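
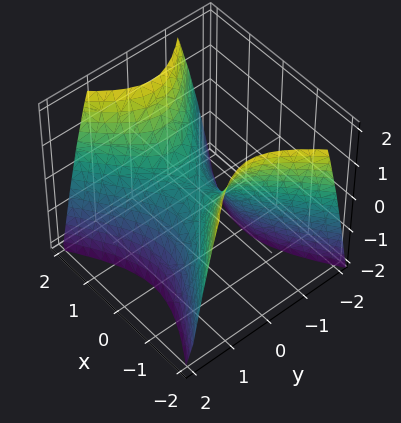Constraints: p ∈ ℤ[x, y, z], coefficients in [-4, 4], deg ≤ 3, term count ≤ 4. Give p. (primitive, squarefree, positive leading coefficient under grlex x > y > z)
(a) The degree is 2 — a hyperbolic paraboloid; a quadric.
(b) Symmetries: it's symmetric under x → −x, forcing even powers of x; it's symmetric under y → −y, forcing even powers of y.
(c) Reading off the gridlines: it crosses the z-axis at the gridline z = 0; it crosses the x-axis at the gridline x = 0; it crosses the y-axis at the gridline y = 0.
(d) Together with the visible shape, these determine p as stated.

2*x^2 - 3*y^2 - 2*z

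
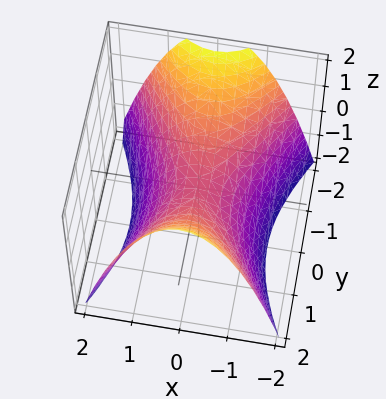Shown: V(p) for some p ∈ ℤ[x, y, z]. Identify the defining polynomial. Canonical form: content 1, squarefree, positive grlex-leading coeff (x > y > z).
2*x^2 - y^2 + 2*z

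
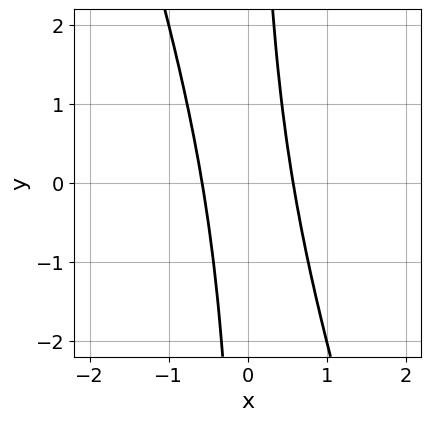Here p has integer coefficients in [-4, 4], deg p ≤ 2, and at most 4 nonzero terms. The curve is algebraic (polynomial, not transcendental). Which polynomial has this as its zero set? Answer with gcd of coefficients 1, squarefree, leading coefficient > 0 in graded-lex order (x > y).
3*x^2 + x*y - 1

1. deg p = 2.
2. Reading off the gridlines: it misses every integer gridline on the y-axis.
3. Solving for integer coefficients yields p as stated.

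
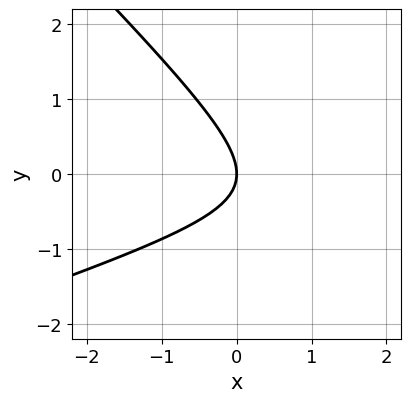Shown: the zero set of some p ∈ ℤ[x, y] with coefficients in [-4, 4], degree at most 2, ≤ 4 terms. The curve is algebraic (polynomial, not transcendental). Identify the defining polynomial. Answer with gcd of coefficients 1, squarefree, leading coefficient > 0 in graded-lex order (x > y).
The degree is 2 — a generic line meets the curve in up to 2 points.
Reading off the gridlines: it crosses the x-axis at the gridline x = 0; it meets the y-axis at y = 0 (among the integer gridlines).
Putting this together gives p.

x^2 - 2*x*y - 3*y^2 - 3*x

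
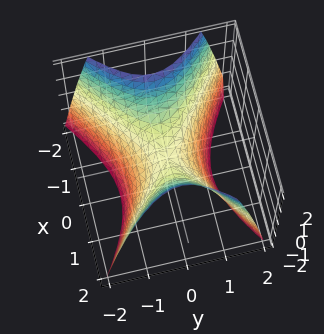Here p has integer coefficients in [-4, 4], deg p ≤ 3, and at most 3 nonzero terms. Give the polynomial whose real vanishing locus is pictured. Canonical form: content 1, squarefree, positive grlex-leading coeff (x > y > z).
2*x^2 - 3*y^2 - 2*z

(a) Degree: a hyperbolic paraboloid; a quadric, so deg p = 2.
(b) Symmetries: it's symmetric under y → −y, forcing even powers of y; the x ↦ −x reflection is a symmetry, so x appears only in even powers.
(c) Checking where it meets the axes: one z-axis crossing is at z = 0; it meets the y-axis at y = 0 (among the integer gridlines); it meets the x-axis at x = 0 (among the integer gridlines).
(d) These observations pin down the coefficients.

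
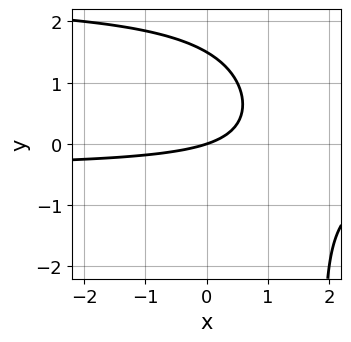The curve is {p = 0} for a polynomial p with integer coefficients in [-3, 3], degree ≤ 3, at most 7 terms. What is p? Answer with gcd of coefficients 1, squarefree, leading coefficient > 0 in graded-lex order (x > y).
x*y^2 - 2*x*y - 2*y^2 - x + 3*y

Degree: no degree-2 curve has this shape, so deg p = 3.
Checking where it meets the axes: one x-axis crossing is at x = 0; it meets the y-axis at y = 0 (among the integer gridlines).
The integer polynomial consistent with all of this is the stated p.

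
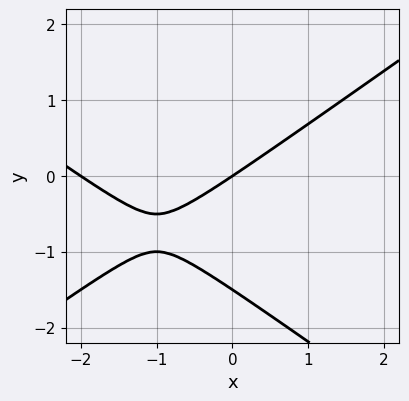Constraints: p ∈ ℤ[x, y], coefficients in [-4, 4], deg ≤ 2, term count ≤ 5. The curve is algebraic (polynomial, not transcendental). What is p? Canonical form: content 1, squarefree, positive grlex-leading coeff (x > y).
(a) deg p = 2. A generic line meets the curve in up to 2 points.
(b) From the axis intercepts and sections: it crosses the y-axis at the gridline y = 0; the x-axis gridline crossings are at x ∈ {-2, 0}.
(c) Putting this together gives p.

x^2 - 2*y^2 + 2*x - 3*y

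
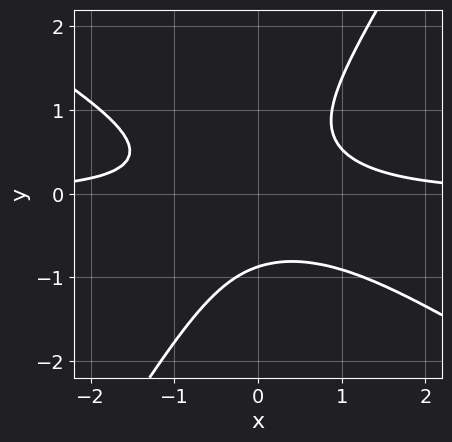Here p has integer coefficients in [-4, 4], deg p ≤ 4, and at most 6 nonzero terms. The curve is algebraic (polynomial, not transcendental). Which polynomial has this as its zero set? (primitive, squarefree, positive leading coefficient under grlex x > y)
1. deg p = 3. A generic line meets the curve in up to 3 points.
2. Observable constraints: no x-intercept at any integer in the box.
3. Together with the visible shape, these determine p as stated.

3*x^2*y + 3*x*y^2 - 3*y^3 - 2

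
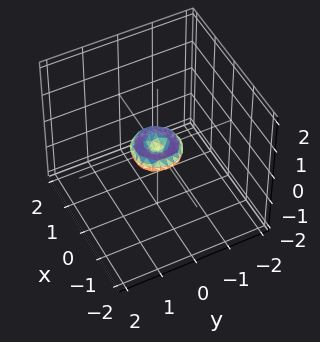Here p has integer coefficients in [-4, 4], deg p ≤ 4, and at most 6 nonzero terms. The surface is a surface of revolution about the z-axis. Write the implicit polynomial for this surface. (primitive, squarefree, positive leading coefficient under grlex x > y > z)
2*x^4 + 4*x^2*y^2 + 2*y^4 - x^2 - y^2 + 2*z^2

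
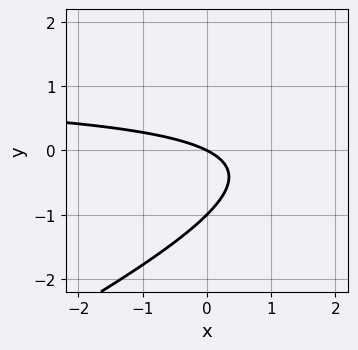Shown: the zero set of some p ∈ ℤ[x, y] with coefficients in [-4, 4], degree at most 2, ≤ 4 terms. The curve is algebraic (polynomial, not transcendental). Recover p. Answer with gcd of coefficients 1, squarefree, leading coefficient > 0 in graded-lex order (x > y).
deg p = 2. No degree-1 curve has this shape.
From the axis intercepts and sections: the y-axis gridline crossings are at y ∈ {-1, 0}; one x-axis crossing is at x = 0.
Solving for integer coefficients yields p as stated.

x*y - 2*y^2 - x - 2*y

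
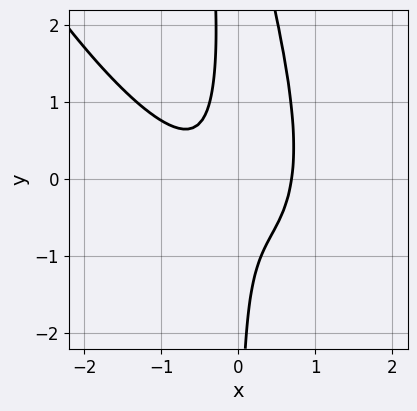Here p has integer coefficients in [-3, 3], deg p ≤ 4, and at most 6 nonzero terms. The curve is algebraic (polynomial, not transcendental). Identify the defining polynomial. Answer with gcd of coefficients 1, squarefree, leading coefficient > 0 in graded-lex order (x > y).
1. deg p = 3. A generic line meets the curve in up to 3 points.
2. From the axis intercepts and sections: the curve avoids every integer y-axis point in the box.
3. Fitting integer coefficients to these (and the overall shape) gives p.

3*x^3 + 3*x^2*y + x*y^2 - 3*x*y - 1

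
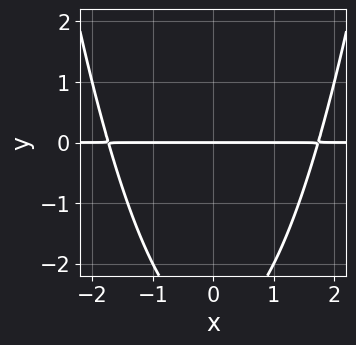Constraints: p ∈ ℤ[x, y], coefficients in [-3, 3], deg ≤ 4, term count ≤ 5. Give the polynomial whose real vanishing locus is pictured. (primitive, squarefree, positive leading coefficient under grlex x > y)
Degree: a generic line meets the curve in up to 3 points, so deg p = 3.
Symmetries: mirror symmetry x ↦ −x ⇒ only even powers of x.
Checking where it meets the axes: it meets the y-axis at y = 0 (among the integer gridlines); the visible x-axis segment lies entirely on the curve.
Assembling these constraints gives the stated polynomial.

x^2*y - y^2 - 3*y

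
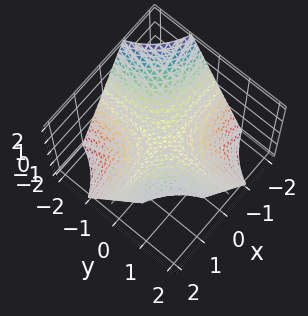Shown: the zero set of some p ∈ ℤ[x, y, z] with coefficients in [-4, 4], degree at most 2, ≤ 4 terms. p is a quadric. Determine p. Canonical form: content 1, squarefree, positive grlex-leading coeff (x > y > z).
1. The degree is 2 — a hyperbolic paraboloid; a quadric.
2. Observable constraints: every point of the y-axis in the box is on the surface; one z-axis crossing is at z = 0; the visible x-axis segment lies entirely on the surface.
3. Putting this together gives p.

x*y - z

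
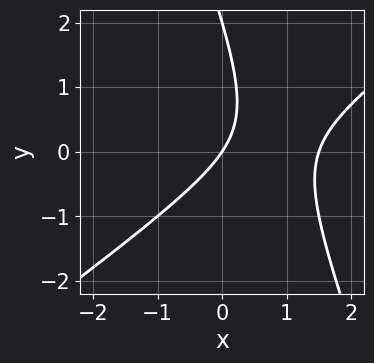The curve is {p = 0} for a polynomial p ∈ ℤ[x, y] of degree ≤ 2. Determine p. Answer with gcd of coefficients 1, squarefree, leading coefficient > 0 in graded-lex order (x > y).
2*x^2 - 2*x*y - y^2 - 3*x + 2*y

deg p = 2. The shape is more complex than any degree-1 curve.
Observable constraints: among the integer gridlines, it crosses the y-axis at y ∈ {0, 2}; it crosses the x-axis at the gridline x = 0.
The integer polynomial consistent with all of this is the stated p.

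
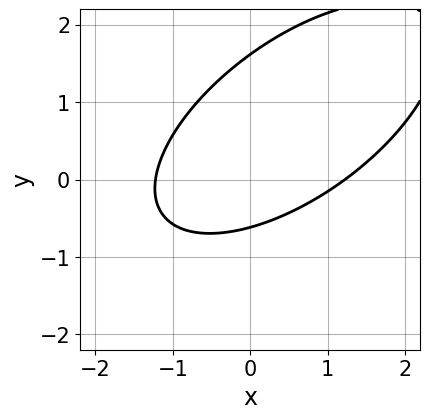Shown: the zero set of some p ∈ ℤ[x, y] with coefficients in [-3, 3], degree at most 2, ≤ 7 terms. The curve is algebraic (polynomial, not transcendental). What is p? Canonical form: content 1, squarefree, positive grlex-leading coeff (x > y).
First, deg p = 2. A generic line meets the curve in up to 2 points.
Finally, solving for integer coefficients yields p as stated.

2*x^2 - 3*x*y + 3*y^2 - 3*y - 3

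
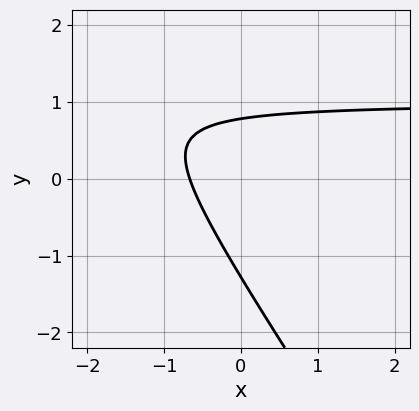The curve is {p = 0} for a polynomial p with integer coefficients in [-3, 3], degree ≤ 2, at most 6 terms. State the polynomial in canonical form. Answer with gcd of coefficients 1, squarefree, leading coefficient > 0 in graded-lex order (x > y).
1. Degree: the shape is more complex than any degree-1 curve, so deg p = 2.
2. Matching integer coefficients to the picture gives p.

3*x*y + 2*y^2 - 3*x + y - 2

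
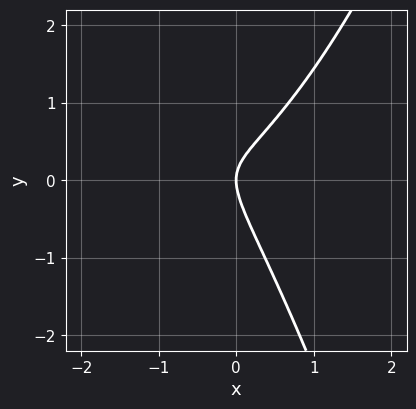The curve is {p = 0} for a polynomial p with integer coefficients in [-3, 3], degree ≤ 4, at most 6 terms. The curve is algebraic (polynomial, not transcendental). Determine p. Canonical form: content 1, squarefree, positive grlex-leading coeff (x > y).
2*x^3 + 3*x^2 - 2*x*y - 2*y^2 + 2*x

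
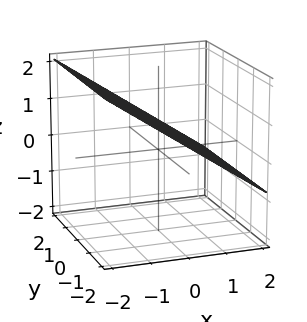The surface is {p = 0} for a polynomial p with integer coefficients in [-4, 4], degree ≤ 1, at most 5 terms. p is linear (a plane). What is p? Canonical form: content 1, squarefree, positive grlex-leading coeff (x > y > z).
1. deg p = 1. Every cross-section is a straight line — this is a plane.
2. Checking where it meets the axes: it meets the x-axis at x = 1 (among the integer gridlines); no y-intercept at any integer in the box.
3. Together with the visible shape, these determine p as stated.

2*x + 3*z - 2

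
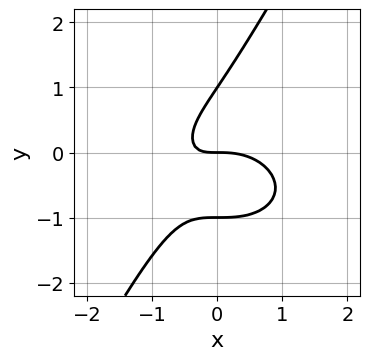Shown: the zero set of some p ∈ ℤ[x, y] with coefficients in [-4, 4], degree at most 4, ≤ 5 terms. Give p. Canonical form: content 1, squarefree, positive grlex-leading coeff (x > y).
First, degree: no degree-2 curve has this shape, so deg p = 3.
Next, from the axis intercepts and sections: it crosses the x-axis at the gridline x = 0; the y-axis gridline crossings are at y ∈ {-1, 0, 1}.
Finally, together with the visible shape, these determine p as stated.

2*x^3 + 3*x*y^2 - 2*y^3 + 3*x*y + 2*y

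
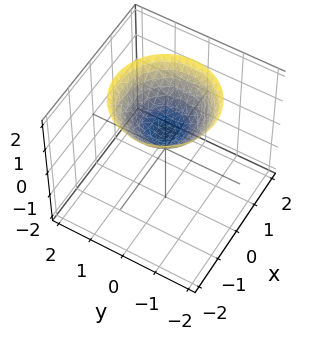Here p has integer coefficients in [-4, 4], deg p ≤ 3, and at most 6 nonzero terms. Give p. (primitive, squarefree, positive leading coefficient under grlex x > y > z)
2*x^2 + 2*y^2 - 3*z + 2

(a) deg p = 2. The shape is more complex than any degree-1 surface.
(b) Symmetries: rotational symmetry about the z-axis ⇒ p depends on x, y only through x² + y².
(c) From the axis intercepts and sections: no y-intercept at any integer in the box; a circular section at z = 2 has radius between 1 and 2; it misses every integer gridline on the x-axis.
(d) Solving for integer coefficients yields p as stated.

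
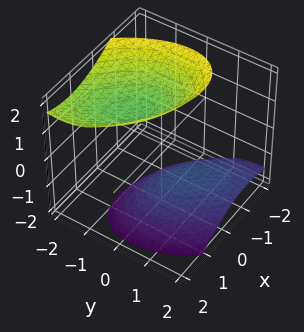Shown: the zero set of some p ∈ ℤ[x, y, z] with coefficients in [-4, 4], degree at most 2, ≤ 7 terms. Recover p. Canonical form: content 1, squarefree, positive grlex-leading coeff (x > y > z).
2*x^2 + 2*x*y + 2*y^2 + 2*y*z - 2*z^2 + 3

The picture has 2 separate pieces. Treating them together as one polynomial.
deg p = 2. The shape is more complex than any degree-1 surface.
Observable constraints: no x-intercept at any integer in the box; no y-intercept at any integer in the box.
Matching integer coefficients to the picture gives p.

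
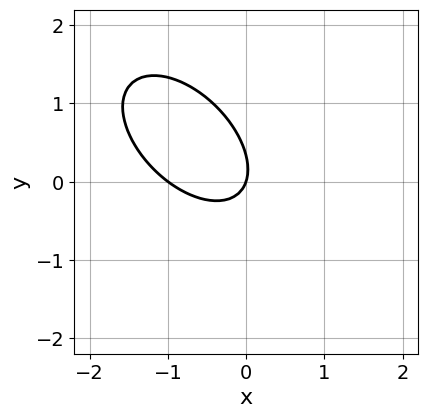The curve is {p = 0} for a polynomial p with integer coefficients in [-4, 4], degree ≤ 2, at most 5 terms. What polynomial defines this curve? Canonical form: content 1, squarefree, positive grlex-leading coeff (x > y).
First, degree: a generic line meets the curve in up to 2 points, so deg p = 2.
Then, from the visible intercepts: among the integer gridlines, it crosses the x-axis at x ∈ {-1, 0}; one y-axis crossing is at y = 0.
Finally, together with the visible shape, these determine p as stated.

3*x^2 + 3*x*y + 3*y^2 + 3*x - y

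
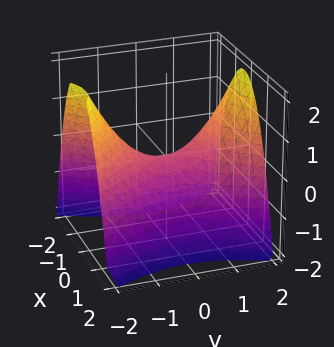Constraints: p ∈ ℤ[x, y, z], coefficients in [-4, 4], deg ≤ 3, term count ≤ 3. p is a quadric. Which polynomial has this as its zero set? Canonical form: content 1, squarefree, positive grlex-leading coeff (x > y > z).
First, deg p = 2. A hyperbolic paraboloid; a quadric.
Next, symmetries: it's symmetric under y → −y, forcing even powers of y; the x ↦ −x reflection is a symmetry, so x appears only in even powers.
Next, observable constraints: one x-axis crossing is at x = 0; one z-axis crossing is at z = 0; one y-axis crossing is at y = 0.
Finally, assembling these constraints gives the stated polynomial.

2*x^2 - y^2 + 2*z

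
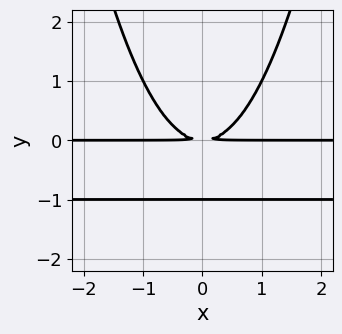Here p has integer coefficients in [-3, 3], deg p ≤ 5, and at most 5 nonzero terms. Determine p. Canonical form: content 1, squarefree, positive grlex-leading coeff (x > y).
1. deg p = 4. A generic line meets the curve in up to 4 points.
2. Symmetries: mirror symmetry x ↦ −x ⇒ only even powers of x.
3. Against the integer gridlines: every point of the x-axis in the box is on the curve; it crosses the y-axis at the gridline y = -1.
4. These observations pin down the coefficients.

x^2*y^2 + x^2*y - y^3 - y^2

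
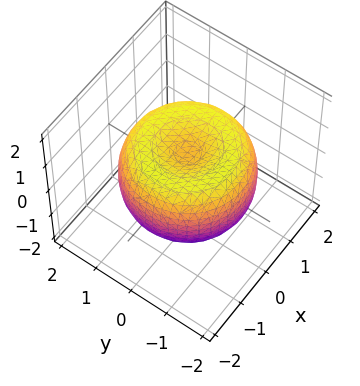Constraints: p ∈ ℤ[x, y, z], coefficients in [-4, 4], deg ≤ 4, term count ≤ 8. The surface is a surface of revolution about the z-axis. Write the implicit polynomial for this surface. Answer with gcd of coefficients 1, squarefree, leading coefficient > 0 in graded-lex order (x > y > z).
x^4 + 2*x^2*y^2 + y^4 - 2*x^2 - 2*y^2 + 2*z^2 - 1

The degree is 4 — a generic line meets the surface in up to 4 points.
Symmetries: rotational symmetry about the z-axis ⇒ p depends on x, y only through x² + y².
Reading off the gridlines: a circular section at z = -1 has radius exactly 1.
Together with the visible shape, these determine p as stated.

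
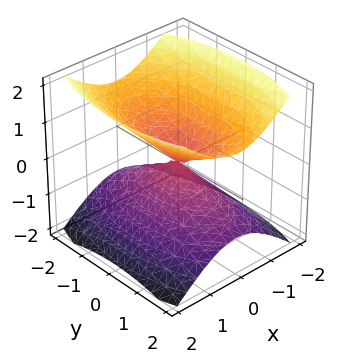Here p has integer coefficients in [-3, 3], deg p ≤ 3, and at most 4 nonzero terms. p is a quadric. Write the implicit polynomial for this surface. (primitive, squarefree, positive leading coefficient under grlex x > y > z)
(a) There are 2 components. They look like related sheets of one shape, so recover p as a whole.
(b) deg p = 2. Two nappes meeting at a single point; a quadric.
(c) Symmetries: mirror symmetry z ↦ −z ⇒ only even powers of z; the y ↦ −y reflection is a symmetry, so y appears only in even powers; the x ↦ −x reflection is a symmetry, so x appears only in even powers.
(d) Observable constraints: it crosses the y-axis at the gridline y = 0; one x-axis crossing is at x = 0; it crosses the z-axis at the gridline z = 0.
(e) The integer polynomial consistent with all of this is the stated p.

3*x^2 + y^2 - 3*z^2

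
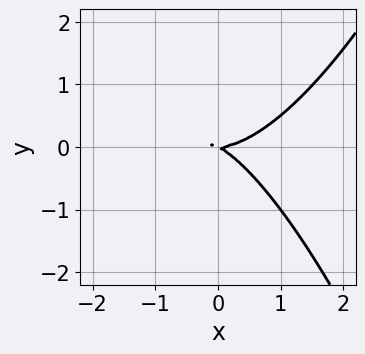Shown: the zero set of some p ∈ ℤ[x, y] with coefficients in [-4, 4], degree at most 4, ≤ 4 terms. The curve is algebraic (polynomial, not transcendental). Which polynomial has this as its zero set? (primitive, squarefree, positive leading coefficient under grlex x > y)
1. The degree is 3 — no degree-2 curve has this shape.
2. Against the integer gridlines: one y-axis crossing is at y = 0; it crosses the x-axis at the gridline x = 0.
3. Fitting integer coefficients to these (and the overall shape) gives p.

x^3 - x*y - 2*y^2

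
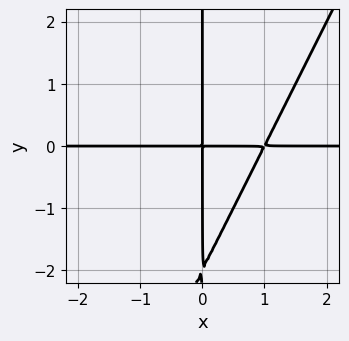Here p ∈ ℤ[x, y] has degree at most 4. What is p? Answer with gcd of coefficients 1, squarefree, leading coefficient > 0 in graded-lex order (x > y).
First, deg p = 3.
Then, reading off the gridlines: every point of the y-axis in the box is on the curve; every point of the x-axis in the box is on the curve.
Finally, matching integer coefficients to the picture gives p.

2*x^2*y - x*y^2 - 2*x*y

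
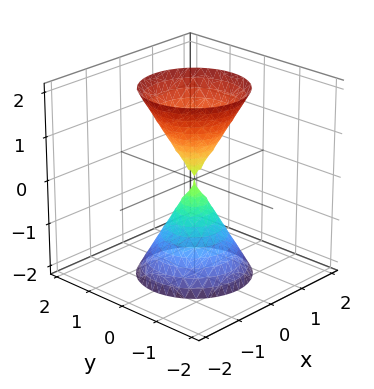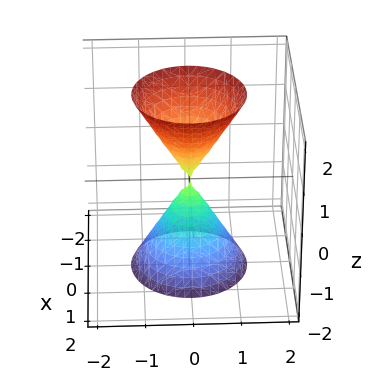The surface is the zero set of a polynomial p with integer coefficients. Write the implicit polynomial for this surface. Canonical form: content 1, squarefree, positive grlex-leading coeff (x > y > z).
3*x^2 + 3*y^2 - z^2

I count 2 distinct pieces.
The degree is 2 — a double cone through the origin; a quadric.
By symmetry, the z-axis is an axis of rotation, so x and y enter only as x² + y²; the z ↦ −z reflection is a symmetry, so z appears only in even powers.
From the visible intercepts: one y-axis crossing is at y = 0; it crosses the z-axis at the gridline z = 0.
Fitting integer coefficients to these (and the overall shape) gives p.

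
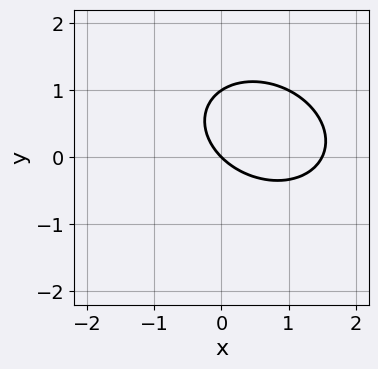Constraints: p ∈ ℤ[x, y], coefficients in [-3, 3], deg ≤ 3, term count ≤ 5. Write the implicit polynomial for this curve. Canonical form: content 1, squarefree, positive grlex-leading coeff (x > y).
2*x^2 + x*y + 3*y^2 - 3*x - 3*y

1. The degree is 2 — no degree-1 curve has this shape.
2. Against the integer gridlines: one x-axis crossing is at x = 0; among the integer gridlines, it crosses the y-axis at y ∈ {0, 1}.
3. The integer polynomial consistent with all of this is the stated p.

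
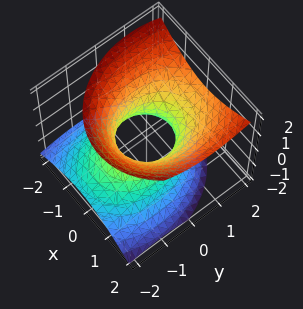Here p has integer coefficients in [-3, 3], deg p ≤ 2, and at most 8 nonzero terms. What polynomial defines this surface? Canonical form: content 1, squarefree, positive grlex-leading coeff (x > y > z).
First, deg p = 2.
Next, against the integer gridlines: it misses every integer gridline on the z-axis; among the integer gridlines, it crosses the y-axis at y ∈ {-1, 1}.
Finally, putting this together gives p.

3*x^2 - x*z + 2*y^2 - 2*y*z - 3*z^2 - 2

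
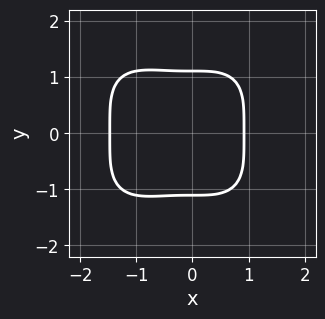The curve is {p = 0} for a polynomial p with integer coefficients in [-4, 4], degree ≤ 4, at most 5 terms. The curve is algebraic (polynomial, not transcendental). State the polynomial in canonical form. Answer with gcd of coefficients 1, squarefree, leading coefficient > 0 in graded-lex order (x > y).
2*x^4 + 2*y^4 + 2*x^3 - 3

First, the degree is 4 — the shape is more complex than any degree-3 curve.
Then, symmetries: the y ↦ −y reflection is a symmetry, so y appears only in even powers.
Finally, together with the visible shape, these determine p as stated.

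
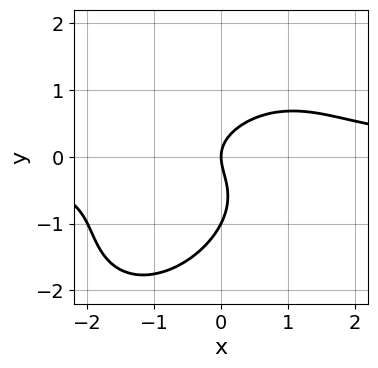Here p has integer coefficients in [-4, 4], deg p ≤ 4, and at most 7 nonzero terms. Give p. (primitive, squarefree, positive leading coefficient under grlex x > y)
x^2*y - x*y^2 + y^3 + y^2 - x

First, degree: a generic line meets the curve in up to 3 points, so deg p = 3.
Then, from the visible intercepts: the y-axis gridline crossings are at y ∈ {-1, 0}; it meets the x-axis at x = 0 (among the integer gridlines).
Finally, matching integer coefficients to the picture gives p.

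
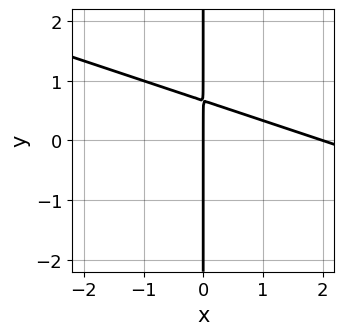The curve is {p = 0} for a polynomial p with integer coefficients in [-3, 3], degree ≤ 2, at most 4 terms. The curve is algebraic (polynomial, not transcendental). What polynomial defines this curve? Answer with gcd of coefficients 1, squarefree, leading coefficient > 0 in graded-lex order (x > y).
x^2 + 3*x*y - 2*x

1. The degree is 2 — a generic line meets the curve in up to 2 points.
2. From the axis intercepts and sections: among the integer gridlines, it crosses the x-axis at x ∈ {0, 2}; the visible y-axis segment lies entirely on the curve.
3. Together with the visible shape, these determine p as stated.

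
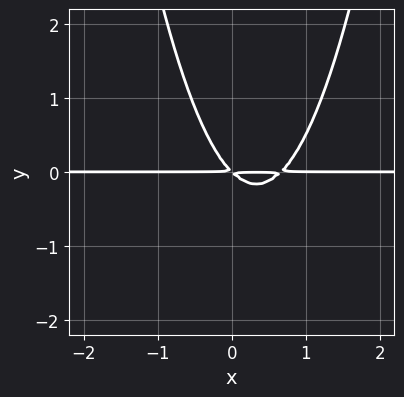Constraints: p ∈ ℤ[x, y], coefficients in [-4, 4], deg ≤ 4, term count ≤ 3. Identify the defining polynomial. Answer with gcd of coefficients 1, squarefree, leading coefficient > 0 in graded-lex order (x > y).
3*x^2*y - 2*x*y - 2*y^2

1. Degree: the shape is more complex than any degree-2 curve, so deg p = 3.
2. From the visible intercepts: every point of the x-axis in the box is on the curve.
3. These observations pin down the coefficients.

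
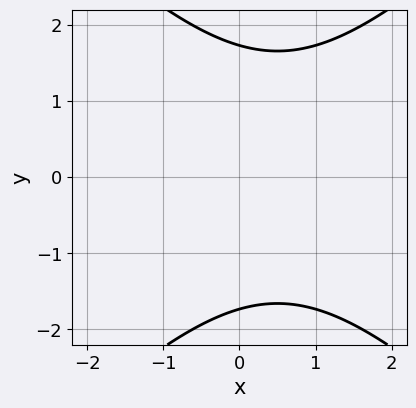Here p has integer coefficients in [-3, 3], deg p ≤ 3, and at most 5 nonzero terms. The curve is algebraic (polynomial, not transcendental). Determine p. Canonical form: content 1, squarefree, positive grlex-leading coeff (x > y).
x^2 - y^2 - x + 3

(a) deg p = 2.
(b) Symmetries: it's symmetric under y → −y, forcing even powers of y.
(c) From the visible intercepts: it misses every integer gridline on the x-axis.
(d) Fitting integer coefficients to these (and the overall shape) gives p.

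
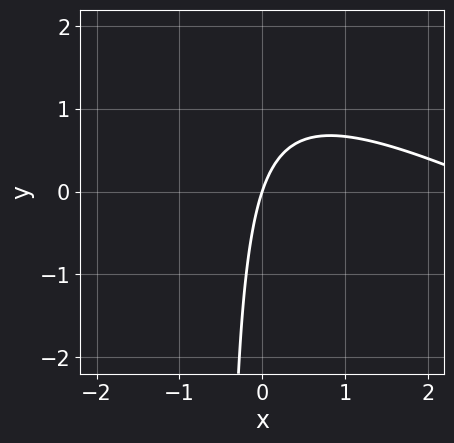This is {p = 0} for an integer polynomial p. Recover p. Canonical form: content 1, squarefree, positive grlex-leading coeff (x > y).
deg p = 2. A generic line meets the curve in up to 2 points.
Against the integer gridlines: one x-axis crossing is at x = 0; it meets the y-axis at y = 0 (among the integer gridlines).
Assembling these constraints gives the stated polynomial.

x^2 + 2*x*y - 3*x + y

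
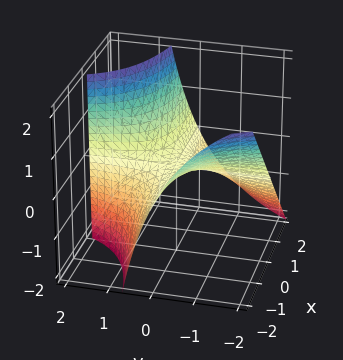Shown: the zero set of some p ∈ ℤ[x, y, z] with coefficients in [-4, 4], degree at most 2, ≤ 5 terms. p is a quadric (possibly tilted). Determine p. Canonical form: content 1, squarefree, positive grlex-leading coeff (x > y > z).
2*x*y + y*z - 2*z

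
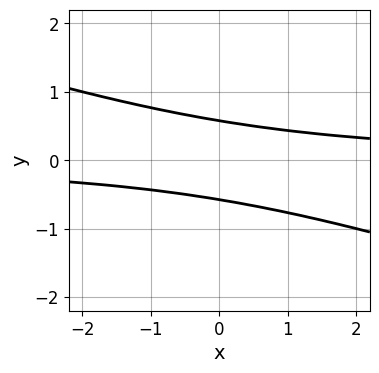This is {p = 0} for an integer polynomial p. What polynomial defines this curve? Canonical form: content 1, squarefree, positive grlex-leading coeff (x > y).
First, the degree is 2 — no degree-1 curve has this shape.
Next, from the visible intercepts: it misses every integer gridline on the x-axis.
Finally, these observations pin down the coefficients.

x*y + 3*y^2 - 1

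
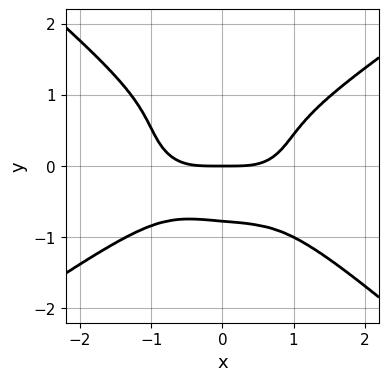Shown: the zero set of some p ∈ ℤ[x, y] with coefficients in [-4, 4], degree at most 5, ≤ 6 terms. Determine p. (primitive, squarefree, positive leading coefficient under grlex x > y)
1. The degree is 4 — a generic line meets the curve in up to 4 points.
2. From the axis intercepts and sections: one x-axis crossing is at x = 0; one y-axis crossing is at y = 0.
3. Putting this together gives p.

x^4 - x*y^3 - 3*y^4 + y^3 - 2*y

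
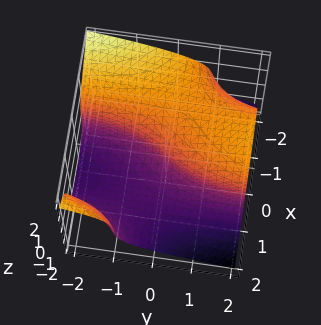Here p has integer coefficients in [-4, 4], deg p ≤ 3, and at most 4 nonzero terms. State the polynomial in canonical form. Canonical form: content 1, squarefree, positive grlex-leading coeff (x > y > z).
2*x^2*y + 3*z^3 + 3*x - 2*y

The degree is 3 — a generic line meets the surface in up to 3 points.
From the visible intercepts: one y-axis crossing is at y = 0; it meets the z-axis at z = 0 (among the integer gridlines); it crosses the x-axis at the gridline x = 0.
Matching integer coefficients to the picture gives p.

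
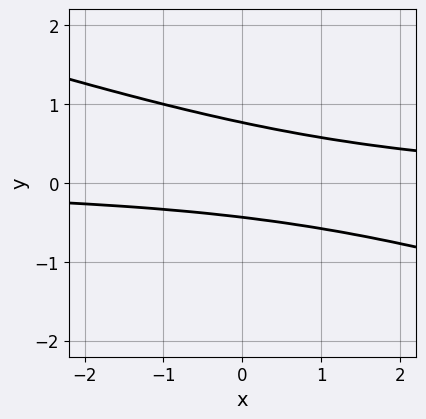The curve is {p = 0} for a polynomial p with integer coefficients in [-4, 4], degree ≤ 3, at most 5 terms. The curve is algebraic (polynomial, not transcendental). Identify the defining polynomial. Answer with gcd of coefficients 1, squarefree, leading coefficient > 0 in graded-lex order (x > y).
x*y + 3*y^2 - y - 1

First, the degree is 2 — the shape is more complex than any degree-1 curve.
Then, against the integer gridlines: the curve avoids every integer x-axis point in the box.
Finally, the integer polynomial consistent with all of this is the stated p.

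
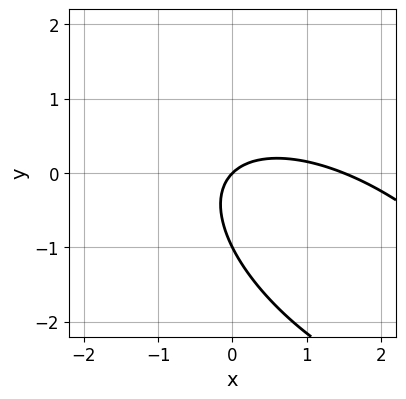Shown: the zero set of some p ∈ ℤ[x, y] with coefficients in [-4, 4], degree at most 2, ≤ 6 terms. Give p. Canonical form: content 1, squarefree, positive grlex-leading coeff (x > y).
1. Degree: a generic line meets the curve in up to 2 points, so deg p = 2.
2. Observable constraints: one x-axis crossing is at x = 0; among the integer gridlines, it crosses the y-axis at y ∈ {-1, 0}.
3. Solving for integer coefficients yields p as stated.

2*x^2 + 3*x*y + 3*y^2 - 3*x + 3*y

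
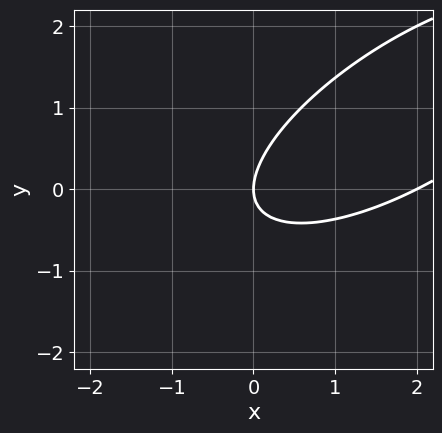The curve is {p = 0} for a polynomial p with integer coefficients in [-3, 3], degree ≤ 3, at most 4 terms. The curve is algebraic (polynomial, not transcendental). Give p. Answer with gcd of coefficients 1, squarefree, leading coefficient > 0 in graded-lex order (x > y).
1. The degree is 2 — no degree-1 curve has this shape.
2. Reading off the gridlines: it crosses the y-axis at the gridline y = 0; the x-axis gridline crossings are at x ∈ {0, 2}.
3. The integer polynomial consistent with all of this is the stated p.

x^2 - 2*x*y + 2*y^2 - 2*x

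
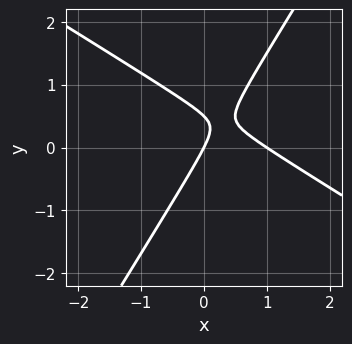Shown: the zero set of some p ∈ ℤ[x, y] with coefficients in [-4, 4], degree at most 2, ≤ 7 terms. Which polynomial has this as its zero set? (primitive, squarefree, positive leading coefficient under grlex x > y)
2*x^2 + 2*x*y - 2*y^2 - 2*x + y

(a) The degree is 2 — no degree-1 curve has this shape.
(b) From the visible intercepts: one y-axis crossing is at y = 0; among the integer gridlines, it crosses the x-axis at x ∈ {0, 1}.
(c) Solving for integer coefficients yields p as stated.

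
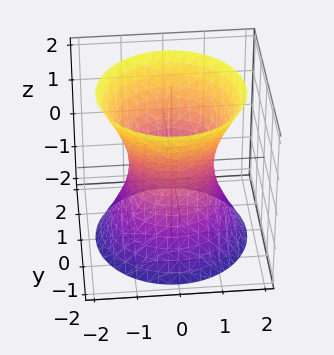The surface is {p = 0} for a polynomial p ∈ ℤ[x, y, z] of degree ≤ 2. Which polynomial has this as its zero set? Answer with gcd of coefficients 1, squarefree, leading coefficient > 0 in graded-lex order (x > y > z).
2*x^2 + 2*y^2 - z^2 - 2

The degree is 2 — one connected sheet with a waist; a quadric.
Symmetry: the z-axis is an axis of rotation, so x and y enter only as x² + y²; the z ↦ −z reflection is a symmetry, so z appears only in even powers.
Checking where it meets the axes: a circular section at z = 0 has radius exactly 1; the surface avoids every integer z-axis point in the box; the y-axis gridline crossings are at y ∈ {-1, 1}.
Fitting integer coefficients to these (and the overall shape) gives p. Check: (1, 0, 0) on the x-axis lies on the surface, and p(1, 0, 0) = 0. ✓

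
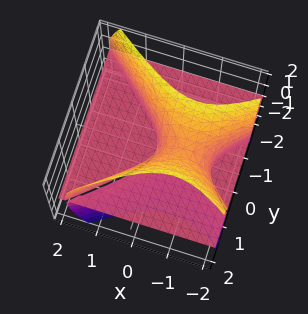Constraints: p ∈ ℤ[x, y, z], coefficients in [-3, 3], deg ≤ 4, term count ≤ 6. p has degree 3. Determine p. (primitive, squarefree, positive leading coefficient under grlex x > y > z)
2*x^2*z - 3*y^2*z + z^3 + 3*x*z

First, there are 2 components. They look like related sheets of one shape, so recover p as a whole.
Next, deg p = 3. A generic line meets the surface in up to 3 points.
Then, from the axis intercepts and sections: every point of the x-axis in the box is on the surface; one z-axis crossing is at z = 0; every point of the y-axis in the box is on the surface.
Finally, matching integer coefficients to the picture gives p.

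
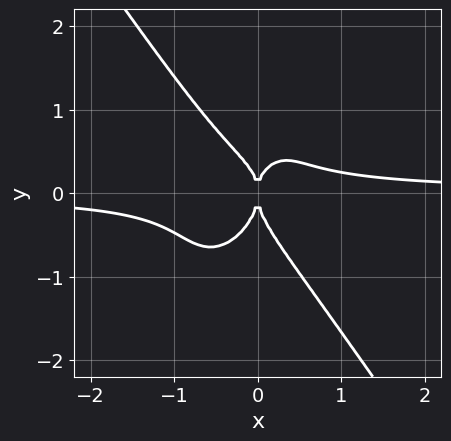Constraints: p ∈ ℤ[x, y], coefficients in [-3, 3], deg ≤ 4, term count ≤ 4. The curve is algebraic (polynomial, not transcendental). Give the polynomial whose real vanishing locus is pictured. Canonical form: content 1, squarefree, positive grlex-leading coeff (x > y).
First, deg p = 4. The shape is more complex than any degree-3 curve.
Then, observable constraints: it crosses the y-axis at the gridline y = 0; it crosses the x-axis at the gridline x = 0.
Finally, assembling these constraints gives the stated polynomial.

3*x^3*y + y^4 + x^2*y - x^2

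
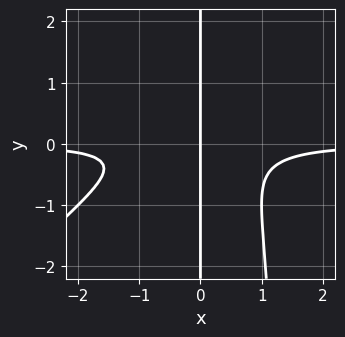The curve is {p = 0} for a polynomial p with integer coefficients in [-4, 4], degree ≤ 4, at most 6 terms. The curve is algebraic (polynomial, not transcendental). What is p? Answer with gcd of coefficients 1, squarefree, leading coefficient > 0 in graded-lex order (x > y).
2*x^3*y - 2*x^2*y^2 + 3*x*y^2 + x

1. The degree is 4 — no degree-3 curve has this shape.
2. Checking where it meets the axes: every point of the y-axis in the box is on the curve; it crosses the x-axis at the gridline x = 0.
3. Matching integer coefficients to the picture gives p.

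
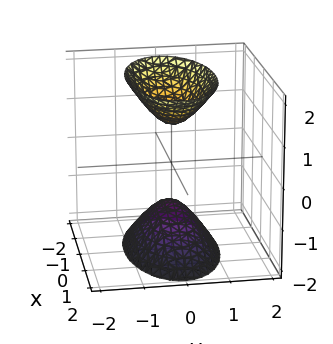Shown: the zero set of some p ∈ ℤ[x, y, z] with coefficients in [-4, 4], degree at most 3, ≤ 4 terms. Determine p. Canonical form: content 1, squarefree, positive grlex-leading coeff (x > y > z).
x^2 + 3*y^2 - z^2 + 1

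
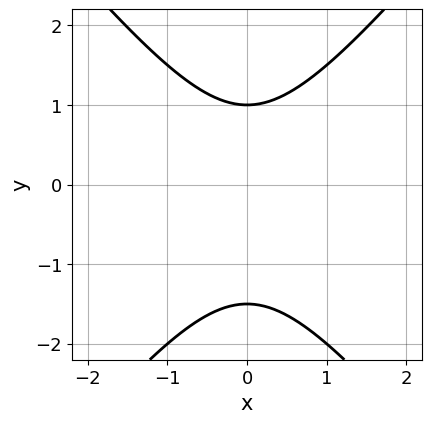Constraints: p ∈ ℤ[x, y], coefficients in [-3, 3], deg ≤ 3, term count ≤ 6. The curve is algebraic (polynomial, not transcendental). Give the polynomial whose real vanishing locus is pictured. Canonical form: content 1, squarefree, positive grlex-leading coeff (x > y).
First, degree: a generic line meets the curve in up to 2 points, so deg p = 2.
Then, symmetries: it's symmetric under x → −x, forcing even powers of x.
Then, from the axis intercepts and sections: it misses every integer gridline on the x-axis; it meets the y-axis at y = 1 (among the integer gridlines).
Finally, assembling these constraints gives the stated polynomial.

3*x^2 - 2*y^2 - y + 3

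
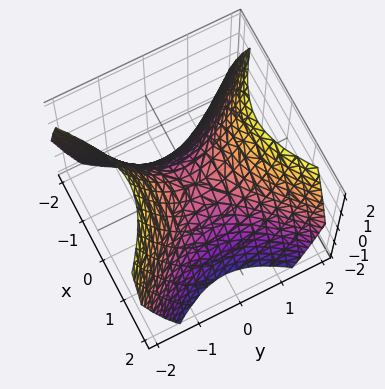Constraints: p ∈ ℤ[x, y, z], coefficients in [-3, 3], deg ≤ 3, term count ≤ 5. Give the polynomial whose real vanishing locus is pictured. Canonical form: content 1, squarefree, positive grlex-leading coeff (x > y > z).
x^2 - y^2 + z

1. deg p = 2. A saddle surface; a quadric.
2. Symmetries: the y ↦ −y reflection is a symmetry, so y appears only in even powers; the x ↦ −x reflection is a symmetry, so x appears only in even powers.
3. Observable constraints: one x-axis crossing is at x = 0; it meets the y-axis at y = 0 (among the integer gridlines); it meets the z-axis at z = 0 (among the integer gridlines).
4. Putting this together gives p.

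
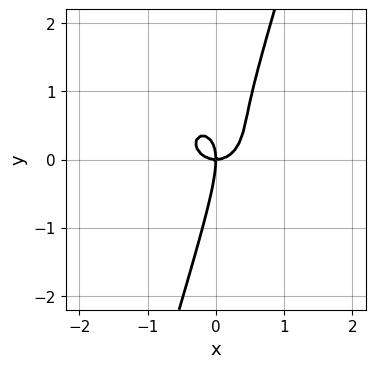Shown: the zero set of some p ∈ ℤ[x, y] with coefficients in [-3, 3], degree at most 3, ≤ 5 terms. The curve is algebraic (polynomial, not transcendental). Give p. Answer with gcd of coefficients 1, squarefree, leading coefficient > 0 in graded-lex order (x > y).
3*x^3 + 3*x*y^2 - y^3 - 2*x*y

(a) Degree: a generic line meets the curve in up to 3 points, so deg p = 3.
(b) From the axis intercepts and sections: one y-axis crossing is at y = 0; it meets the x-axis at x = 0 (among the integer gridlines).
(c) These observations pin down the coefficients.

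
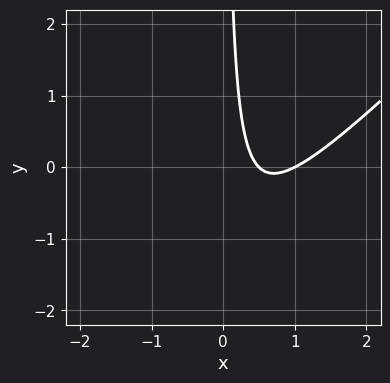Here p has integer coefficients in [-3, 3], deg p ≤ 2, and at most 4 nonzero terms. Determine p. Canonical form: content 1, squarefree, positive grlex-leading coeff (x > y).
(a) deg p = 2.
(b) Observable constraints: it meets the x-axis at x = 1 (among the integer gridlines); no y-intercept at any integer in the box.
(c) The integer polynomial consistent with all of this is the stated p.

2*x^2 - 2*x*y - 3*x + 1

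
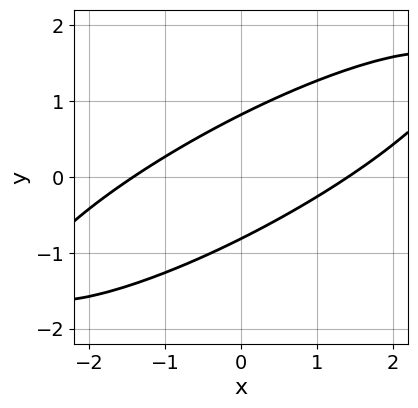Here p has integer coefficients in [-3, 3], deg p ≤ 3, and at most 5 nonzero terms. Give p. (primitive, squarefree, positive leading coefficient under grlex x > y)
x^2 - 3*x*y + 3*y^2 - 2

First, deg p = 2.
Finally, matching integer coefficients to the picture gives p.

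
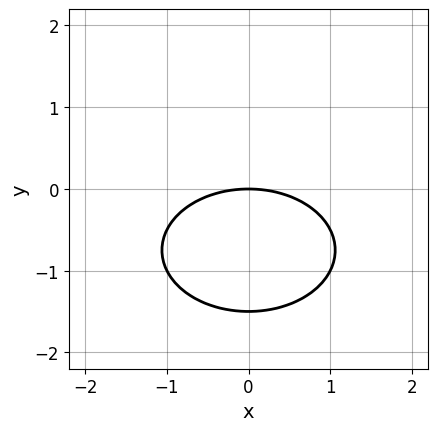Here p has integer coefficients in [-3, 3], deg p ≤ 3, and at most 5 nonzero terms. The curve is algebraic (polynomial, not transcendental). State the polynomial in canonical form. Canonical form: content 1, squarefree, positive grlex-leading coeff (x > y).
1. Degree: a generic line meets the curve in up to 2 points, so deg p = 2.
2. Symmetries: mirror symmetry x ↦ −x ⇒ only even powers of x.
3. Observable constraints: it meets the x-axis at x = 0 (among the integer gridlines); one y-axis crossing is at y = 0.
4. Matching integer coefficients to the picture gives p.

x^2 + 2*y^2 + 3*y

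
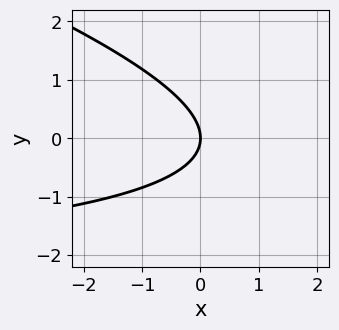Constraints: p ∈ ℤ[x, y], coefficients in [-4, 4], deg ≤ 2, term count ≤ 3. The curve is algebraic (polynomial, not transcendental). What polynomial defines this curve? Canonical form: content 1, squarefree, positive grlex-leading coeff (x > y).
The degree is 2 — a generic line meets the curve in up to 2 points.
Checking where it meets the axes: it crosses the y-axis at the gridline y = 0; it crosses the x-axis at the gridline x = 0.
Assembling these constraints gives the stated polynomial.

x*y + 3*y^2 + 3*x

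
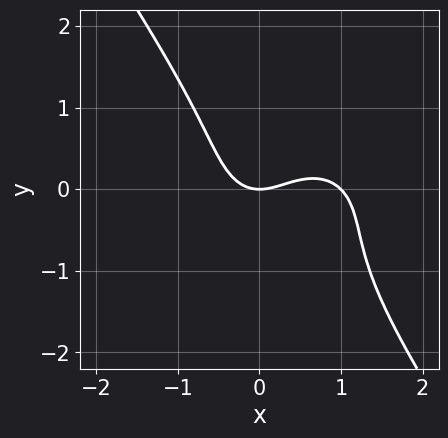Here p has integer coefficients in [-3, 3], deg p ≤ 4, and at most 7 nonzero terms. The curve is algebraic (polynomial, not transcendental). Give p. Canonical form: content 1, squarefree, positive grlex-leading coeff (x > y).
First, the degree is 3 — no degree-2 curve has this shape.
Then, reading off the gridlines: among the integer gridlines, it crosses the x-axis at x ∈ {0, 1}; it meets the y-axis at y = 0 (among the integer gridlines).
Finally, solving for integer coefficients yields p as stated.

x^3 + x*y^2 + y^3 - x^2 + y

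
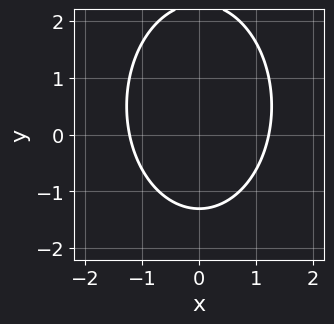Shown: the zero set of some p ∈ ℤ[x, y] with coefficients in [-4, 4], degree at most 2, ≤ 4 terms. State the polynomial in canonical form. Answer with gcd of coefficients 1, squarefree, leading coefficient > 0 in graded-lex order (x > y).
2*x^2 + y^2 - y - 3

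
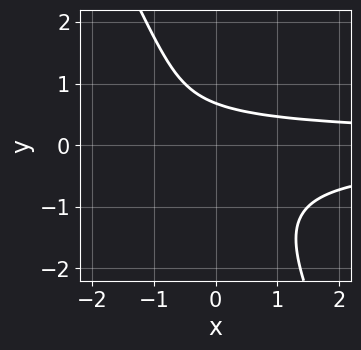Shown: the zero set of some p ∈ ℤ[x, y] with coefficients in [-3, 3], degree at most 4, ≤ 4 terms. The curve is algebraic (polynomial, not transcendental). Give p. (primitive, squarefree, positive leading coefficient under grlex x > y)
2*x*y^2 + y^3 + y - 1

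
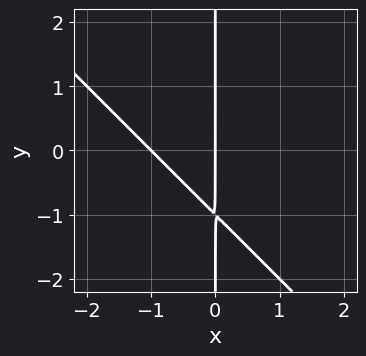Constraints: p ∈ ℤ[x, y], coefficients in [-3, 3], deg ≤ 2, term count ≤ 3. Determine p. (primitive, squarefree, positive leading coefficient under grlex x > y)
x^2 + x*y + x

First, the degree is 2 — no degree-1 curve has this shape.
Next, from the axis intercepts and sections: the visible y-axis segment lies entirely on the curve; the x-axis gridline crossings are at x ∈ {-1, 0}.
Finally, matching integer coefficients to the picture gives p.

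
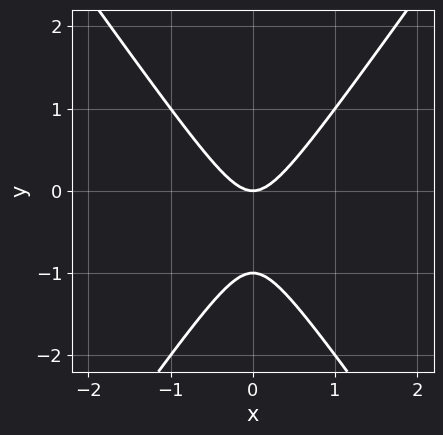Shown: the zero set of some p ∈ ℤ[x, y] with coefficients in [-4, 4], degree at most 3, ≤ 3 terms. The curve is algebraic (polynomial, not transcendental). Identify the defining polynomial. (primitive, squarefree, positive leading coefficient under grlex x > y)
2*x^2 - y^2 - y

deg p = 2.
Symmetries: it's symmetric under x → −x, forcing even powers of x.
Observable constraints: among the integer gridlines, it crosses the y-axis at y ∈ {-1, 0}; it meets the x-axis at x = 0 (among the integer gridlines).
These observations pin down the coefficients.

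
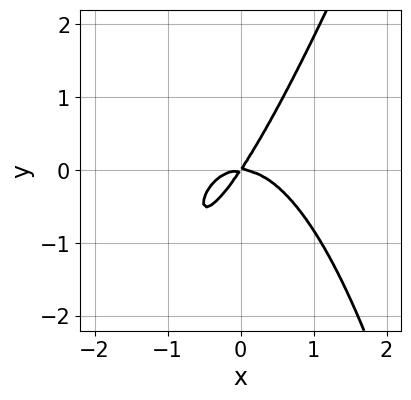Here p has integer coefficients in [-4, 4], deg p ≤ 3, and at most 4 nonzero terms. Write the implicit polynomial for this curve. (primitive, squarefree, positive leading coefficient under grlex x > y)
3*x^3 - x^2*y + 3*x*y - 2*y^2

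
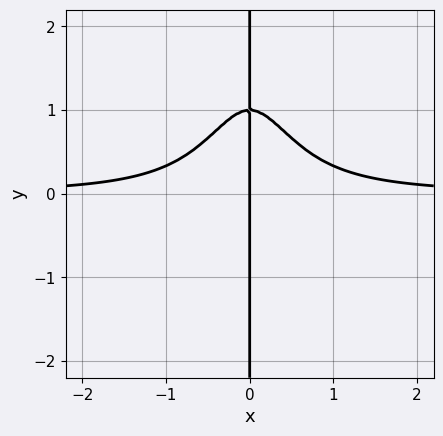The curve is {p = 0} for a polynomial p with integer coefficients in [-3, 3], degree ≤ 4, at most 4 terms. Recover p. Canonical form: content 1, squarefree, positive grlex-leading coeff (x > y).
2*x^3*y + x*y - x

1. Degree: a generic line meets the curve in up to 4 points, so deg p = 4.
2. Checking where it meets the axes: the visible y-axis segment lies entirely on the curve; one x-axis crossing is at x = 0.
3. Assembling these constraints gives the stated polynomial.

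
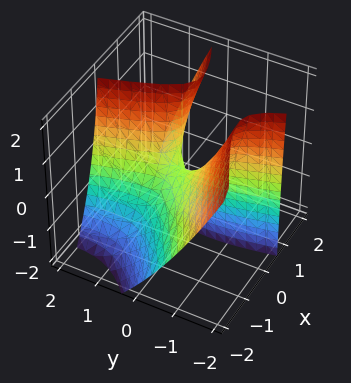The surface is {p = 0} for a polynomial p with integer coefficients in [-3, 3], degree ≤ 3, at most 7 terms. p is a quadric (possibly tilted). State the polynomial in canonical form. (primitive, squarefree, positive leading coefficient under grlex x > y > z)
2*x^2 - 3*x*y - 2*x*z - y^2 + z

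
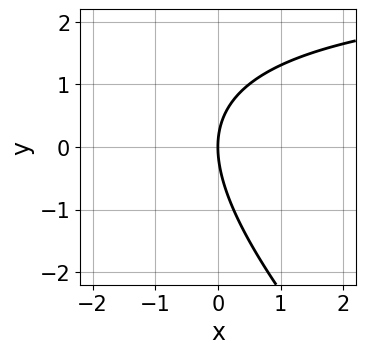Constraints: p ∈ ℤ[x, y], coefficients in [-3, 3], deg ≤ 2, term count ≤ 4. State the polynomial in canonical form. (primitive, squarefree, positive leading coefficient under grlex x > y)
First, the degree is 2 — the shape is more complex than any degree-1 curve.
Then, observable constraints: it crosses the x-axis at the gridline x = 0; one y-axis crossing is at y = 0.
Finally, together with the visible shape, these determine p as stated.

x*y + y^2 - 3*x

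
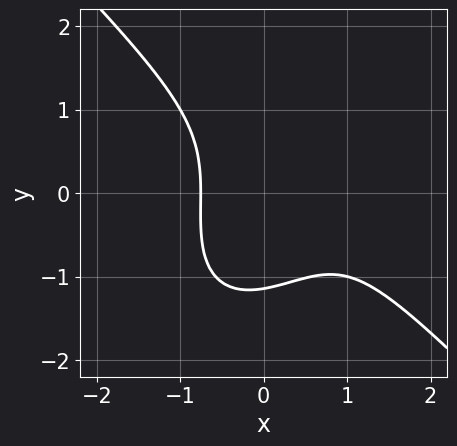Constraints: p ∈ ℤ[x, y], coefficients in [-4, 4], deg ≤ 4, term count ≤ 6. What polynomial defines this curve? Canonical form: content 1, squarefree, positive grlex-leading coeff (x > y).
3*x^3 - x*y^2 + 2*y^3 - 3*x^2 + 3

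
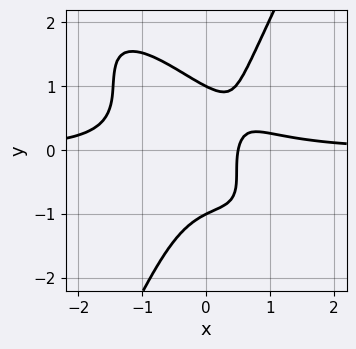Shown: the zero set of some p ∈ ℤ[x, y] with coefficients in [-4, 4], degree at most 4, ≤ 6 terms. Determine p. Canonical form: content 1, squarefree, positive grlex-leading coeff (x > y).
First, degree: no degree-3 curve has this shape, so deg p = 4.
Next, against the integer gridlines: among the integer gridlines, it crosses the y-axis at y ∈ {-1, 1}.
Finally, these observations pin down the coefficients.

3*x^3*y + 3*x^2*y^2 - y^4 - 2*x + 1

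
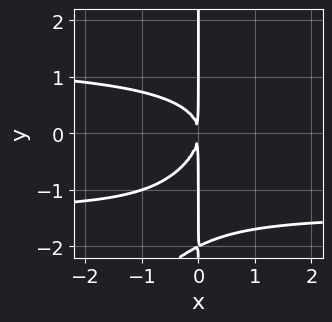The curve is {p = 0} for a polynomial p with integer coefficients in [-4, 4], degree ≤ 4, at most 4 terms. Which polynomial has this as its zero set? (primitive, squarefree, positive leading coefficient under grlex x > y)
deg p = 4. No degree-3 curve has this shape.
From the visible intercepts: the visible y-axis segment lies entirely on the curve.
Putting this together gives p.

x^2*y^2 - x*y^3 - 2*x*y^2 - 2*x^2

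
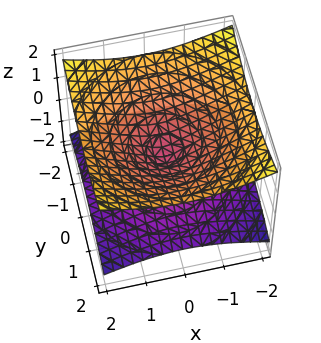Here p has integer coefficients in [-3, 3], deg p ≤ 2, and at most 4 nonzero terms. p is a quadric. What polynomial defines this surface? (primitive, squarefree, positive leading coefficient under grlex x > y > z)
1. Degree: two nappes meeting at a single point; a quadric, so deg p = 2.
2. Symmetries: it's symmetric under z → −z, forcing even powers of z; the z-axis is an axis of rotation, so x and y enter only as x² + y².
3. From the axis intercepts and sections: it meets the x-axis at x = 0 (among the integer gridlines); a circular section at z = 1 has radius between 1 and 2; it meets the y-axis at y = 0 (among the integer gridlines).
4. Putting this together gives p.

x^2 + y^2 - 3*z^2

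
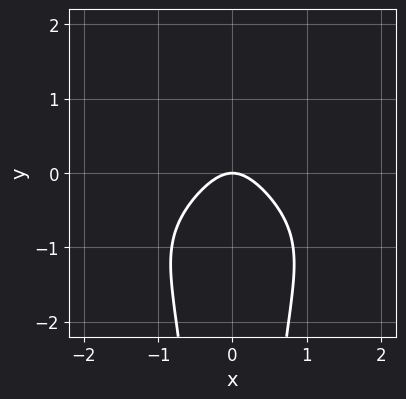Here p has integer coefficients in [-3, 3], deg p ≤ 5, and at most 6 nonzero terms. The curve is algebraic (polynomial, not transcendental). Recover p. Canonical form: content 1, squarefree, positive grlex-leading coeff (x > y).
(a) deg p = 4.
(b) Symmetries: mirror symmetry x ↦ −x ⇒ only even powers of x.
(c) From the visible intercepts: one x-axis crossing is at x = 0; it meets the y-axis at y = 0 (among the integer gridlines).
(d) Putting this together gives p.

2*x^2*y^2 + 2*x^2*y + 3*x^2 + 2*y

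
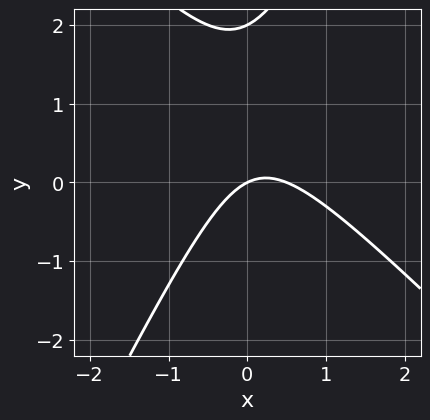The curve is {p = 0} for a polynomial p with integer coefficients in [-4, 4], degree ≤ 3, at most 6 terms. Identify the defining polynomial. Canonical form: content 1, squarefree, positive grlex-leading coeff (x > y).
1. deg p = 2.
2. From the visible intercepts: the y-axis gridline crossings are at y ∈ {0, 2}; it crosses the x-axis at the gridline x = 0.
3. These observations pin down the coefficients.

2*x^2 + x*y - y^2 - x + 2*y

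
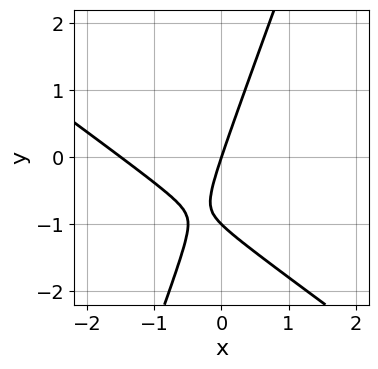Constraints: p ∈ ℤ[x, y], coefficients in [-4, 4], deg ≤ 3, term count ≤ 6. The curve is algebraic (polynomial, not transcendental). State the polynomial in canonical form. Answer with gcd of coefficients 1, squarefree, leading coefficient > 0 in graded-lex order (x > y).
1. deg p = 2. The shape is more complex than any degree-1 curve.
2. Checking where it meets the axes: the y-axis gridline crossings are at y ∈ {-1, 0}; one x-axis crossing is at x = 0.
3. Fitting integer coefficients to these (and the overall shape) gives p.

2*x^2 + 2*x*y - y^2 + 3*x - y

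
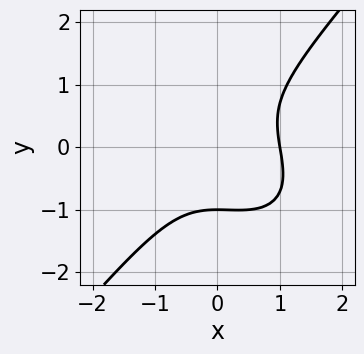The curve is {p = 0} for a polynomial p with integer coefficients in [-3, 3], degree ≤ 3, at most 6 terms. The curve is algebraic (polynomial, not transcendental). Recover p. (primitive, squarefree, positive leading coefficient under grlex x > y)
1. deg p = 3.
2. Against the integer gridlines: it crosses the x-axis at the gridline x = 1; it crosses the y-axis at the gridline y = -1.
3. Matching integer coefficients to the picture gives p.

2*x^3 + x^2*y - 2*y^3 - 2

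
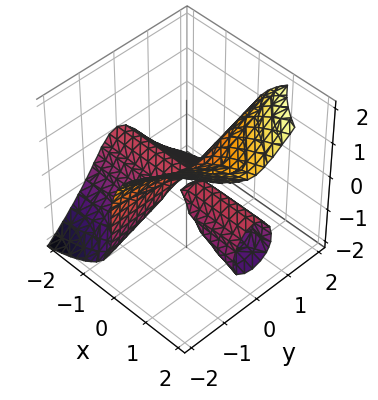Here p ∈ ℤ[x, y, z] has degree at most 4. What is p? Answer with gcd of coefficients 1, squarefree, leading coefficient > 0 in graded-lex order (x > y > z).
(a) The picture has 2 separate pieces.
(b) The degree is 3 — a generic line meets the surface in up to 3 points.
(c) Against the integer gridlines: it crosses the z-axis at the gridline z = 0; the visible y-axis segment lies entirely on the surface.
(d) Together with the visible shape, these determine p as stated.

3*x*y^2 - 2*z^3 + 2*x*z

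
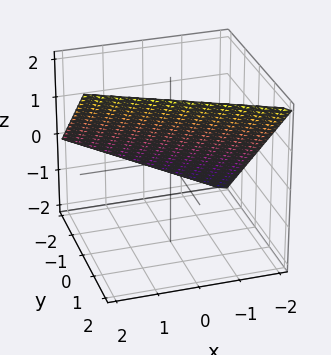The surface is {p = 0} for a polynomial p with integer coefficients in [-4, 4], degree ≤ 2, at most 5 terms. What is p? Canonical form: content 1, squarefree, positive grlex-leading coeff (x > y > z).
x + 2*y - 2*z + 2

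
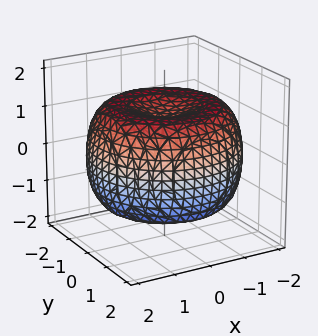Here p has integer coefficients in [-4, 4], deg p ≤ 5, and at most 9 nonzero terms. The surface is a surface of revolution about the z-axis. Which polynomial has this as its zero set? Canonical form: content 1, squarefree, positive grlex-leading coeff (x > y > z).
1. Degree: the shape is more complex than any degree-3 surface, so deg p = 4.
2. Symmetries: the z-axis is an axis of rotation, so x and y enter only as x² + y².
3. Against the integer gridlines: the z-axis gridline crossings are at z ∈ {-1, 1}; a circular section at z = -1 has radius between 1 and 2.
4. Solving for integer coefficients yields p as stated.

x^4 + 2*x^2*y^2 + y^4 - 3*x^2 - 3*y^2 + 3*z^2 - 3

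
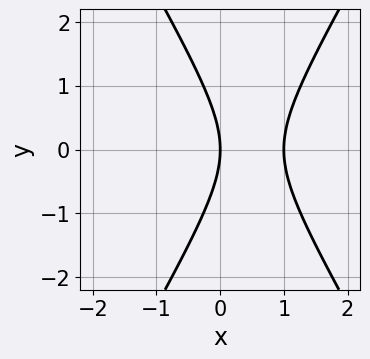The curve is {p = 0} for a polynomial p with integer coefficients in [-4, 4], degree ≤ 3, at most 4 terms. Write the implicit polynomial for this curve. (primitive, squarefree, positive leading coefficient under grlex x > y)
deg p = 2. A generic line meets the curve in up to 2 points.
Symmetries: the y ↦ −y reflection is a symmetry, so y appears only in even powers.
From the axis intercepts and sections: it crosses the y-axis at the gridline y = 0; among the integer gridlines, it crosses the x-axis at x ∈ {0, 1}.
The integer polynomial consistent with all of this is the stated p.

3*x^2 - y^2 - 3*x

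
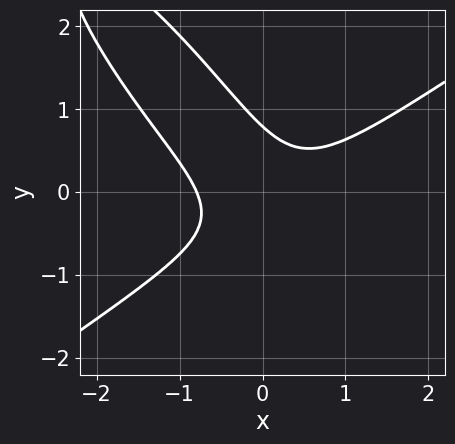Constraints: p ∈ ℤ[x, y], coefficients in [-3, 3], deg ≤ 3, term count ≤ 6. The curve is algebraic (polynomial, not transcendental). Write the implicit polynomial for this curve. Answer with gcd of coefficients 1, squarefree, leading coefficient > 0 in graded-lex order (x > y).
2*x^3 - 3*x*y^2 - 2*y^3 - 2*x*y + 1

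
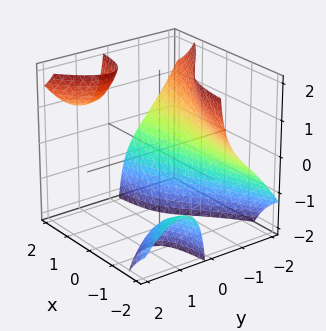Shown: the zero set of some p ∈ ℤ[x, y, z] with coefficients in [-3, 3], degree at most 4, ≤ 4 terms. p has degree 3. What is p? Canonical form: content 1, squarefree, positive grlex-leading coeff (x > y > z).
3*x*y*z - 2*y^3 - 3

I count 3 distinct pieces.
The degree is 3 — no degree-2 surface has this shape.
Checking where it meets the axes: the surface avoids every integer z-axis point in the box; it misses every integer gridline on the x-axis.
The integer polynomial consistent with all of this is the stated p.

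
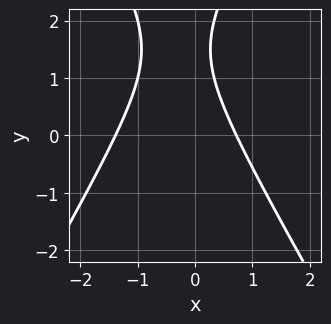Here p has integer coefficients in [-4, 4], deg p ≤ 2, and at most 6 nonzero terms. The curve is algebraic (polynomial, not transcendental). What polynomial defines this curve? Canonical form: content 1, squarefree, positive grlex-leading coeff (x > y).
3*x^2 - y^2 + 2*x + 3*y - 3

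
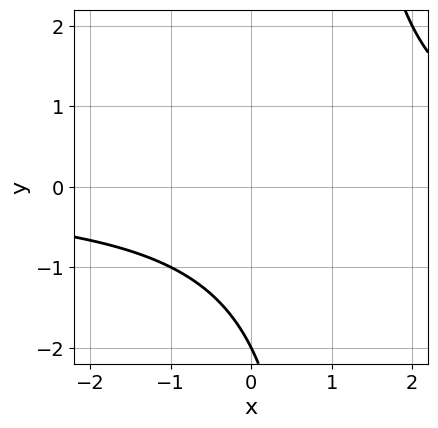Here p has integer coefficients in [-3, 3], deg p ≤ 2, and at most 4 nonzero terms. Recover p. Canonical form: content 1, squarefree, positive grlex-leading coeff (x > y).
(a) deg p = 2. No degree-1 curve has this shape.
(b) Against the integer gridlines: no x-intercept at any integer in the box; it meets the y-axis at y = -2 (among the integer gridlines).
(c) Together with the visible shape, these determine p as stated.

x*y - y - 2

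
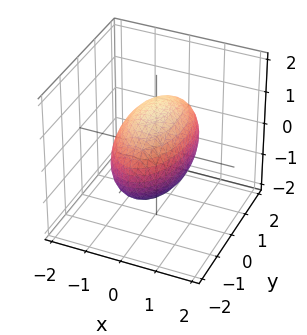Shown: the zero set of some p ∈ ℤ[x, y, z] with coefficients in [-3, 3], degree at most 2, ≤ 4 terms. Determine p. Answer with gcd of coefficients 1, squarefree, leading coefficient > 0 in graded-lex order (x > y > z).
3*x^2 + y^2 + 2*z^2 - 3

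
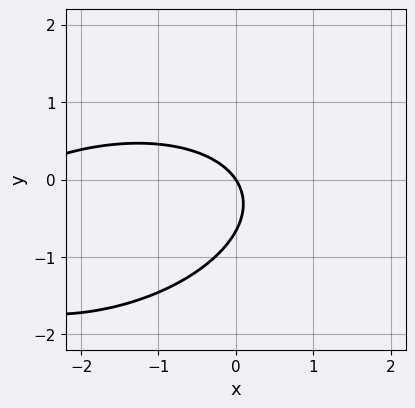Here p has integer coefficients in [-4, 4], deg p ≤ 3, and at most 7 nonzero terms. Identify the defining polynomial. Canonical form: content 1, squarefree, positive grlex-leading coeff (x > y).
(a) deg p = 2.
(b) From the visible intercepts: it crosses the y-axis at the gridline y = 0; one x-axis crossing is at x = 0.
(c) Putting this together gives p.

x^2 - x*y + 3*y^2 + 3*x + 2*y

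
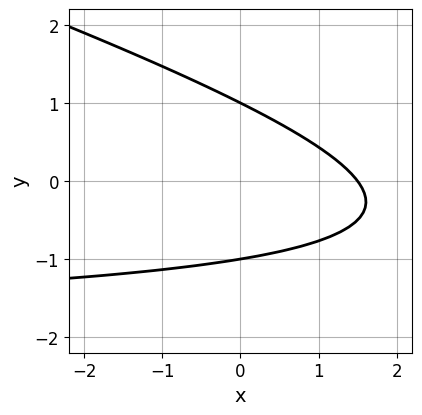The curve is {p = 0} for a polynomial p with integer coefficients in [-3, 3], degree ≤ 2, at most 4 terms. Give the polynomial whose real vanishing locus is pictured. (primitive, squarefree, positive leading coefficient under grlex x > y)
First, deg p = 2. No degree-1 curve has this shape.
Then, observable constraints: among the integer gridlines, it crosses the y-axis at y ∈ {-1, 1}.
Finally, putting this together gives p.

x*y + 3*y^2 + 2*x - 3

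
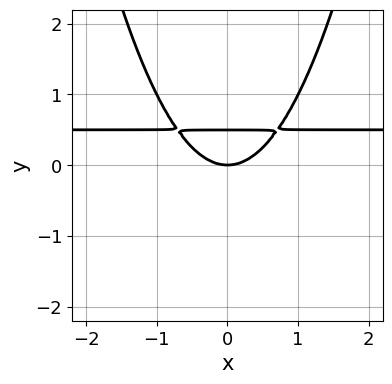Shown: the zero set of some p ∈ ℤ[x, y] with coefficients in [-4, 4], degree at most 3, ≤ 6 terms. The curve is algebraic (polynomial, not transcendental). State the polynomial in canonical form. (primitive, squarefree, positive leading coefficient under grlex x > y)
First, degree: no degree-2 curve has this shape, so deg p = 3.
Then, symmetries: it's symmetric under x → −x, forcing even powers of x.
Next, from the axis intercepts and sections: it meets the y-axis at y = 0 (among the integer gridlines); it crosses the x-axis at the gridline x = 0.
Finally, these observations pin down the coefficients.

2*x^2*y - x^2 - 2*y^2 + y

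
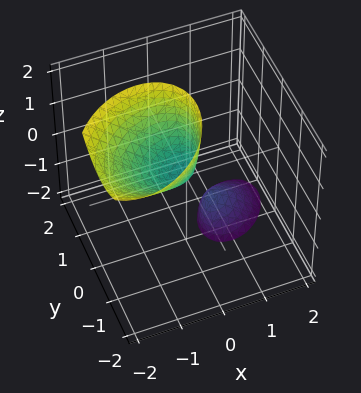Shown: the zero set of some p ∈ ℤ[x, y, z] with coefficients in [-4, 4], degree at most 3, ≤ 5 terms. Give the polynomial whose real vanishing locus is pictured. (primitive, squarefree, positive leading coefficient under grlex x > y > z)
3*x^2 - 2*x*y + 3*x*z + 3*y^2 - z

The picture has 2 separate pieces. Treating them together as one polynomial.
The degree is 2 — the shape is more complex than any degree-1 surface.
From the axis intercepts and sections: it meets the x-axis at x = 0 (among the integer gridlines); it meets the y-axis at y = 0 (among the integer gridlines); one z-axis crossing is at z = 0.
Matching integer coefficients to the picture gives p.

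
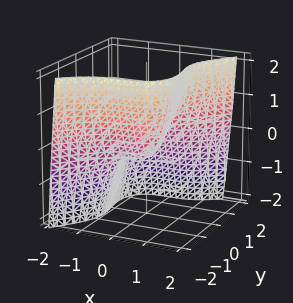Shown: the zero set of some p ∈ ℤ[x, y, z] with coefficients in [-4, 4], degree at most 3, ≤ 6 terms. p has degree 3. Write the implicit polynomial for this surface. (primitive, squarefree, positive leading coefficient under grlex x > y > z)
3*x^3 - 2*y^3 + 2*y - 2*z

1. deg p = 3.
2. Checking where it meets the axes: it meets the x-axis at x = 0 (among the integer gridlines); among the integer gridlines, it crosses the y-axis at y ∈ {-1, 0, 1}.
3. Solving for integer coefficients yields p as stated.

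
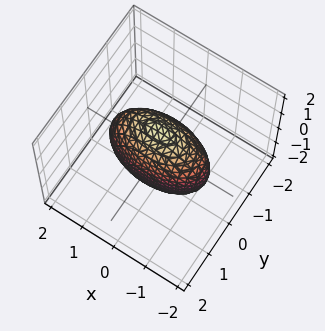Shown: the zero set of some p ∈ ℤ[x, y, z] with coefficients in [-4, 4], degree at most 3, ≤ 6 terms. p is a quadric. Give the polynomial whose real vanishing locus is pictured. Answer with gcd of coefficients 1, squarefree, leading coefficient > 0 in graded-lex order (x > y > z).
First, degree: a closed, bounded, convex surface; a quadric, so deg p = 2.
Then, symmetries: mirror symmetry z ↦ −z ⇒ only even powers of z; it's symmetric under y → −y, forcing even powers of y; the x ↦ −x reflection is a symmetry, so x appears only in even powers.
Finally, putting this together gives p.

x^2 + 3*y^2 + z^2 - 2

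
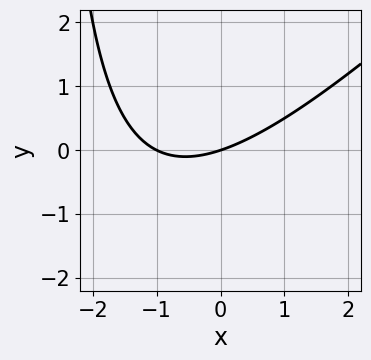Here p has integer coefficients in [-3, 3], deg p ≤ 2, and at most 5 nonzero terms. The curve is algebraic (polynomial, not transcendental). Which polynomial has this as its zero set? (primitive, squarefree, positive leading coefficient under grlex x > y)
x^2 - x*y + x - 3*y

(a) The degree is 2 — a generic line meets the curve in up to 2 points.
(b) Against the integer gridlines: among the integer gridlines, it crosses the x-axis at x ∈ {-1, 0}; it crosses the y-axis at the gridline y = 0.
(c) These observations pin down the coefficients.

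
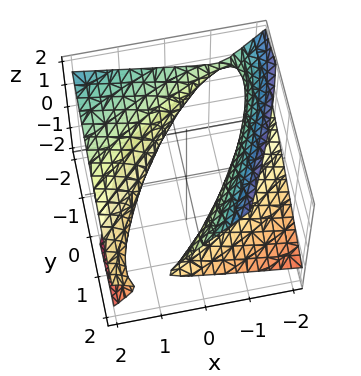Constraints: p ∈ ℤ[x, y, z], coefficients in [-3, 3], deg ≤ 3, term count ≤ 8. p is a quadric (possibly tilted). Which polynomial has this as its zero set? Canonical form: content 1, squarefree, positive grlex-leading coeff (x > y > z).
(a) The degree is 2 — a generic line meets the surface in up to 2 points.
(b) From the visible intercepts: no z-intercept at any integer in the box.
(c) Solving for integer coefficients yields p as stated.

x^2 - 2*x*y - 3*x*z + y^2 - 3*z^2 - 2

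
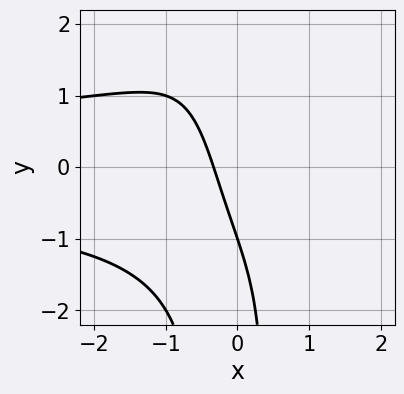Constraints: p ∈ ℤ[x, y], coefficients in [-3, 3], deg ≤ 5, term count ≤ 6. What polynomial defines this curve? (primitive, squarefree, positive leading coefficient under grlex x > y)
x^2*y^2 + 3*x + y + 1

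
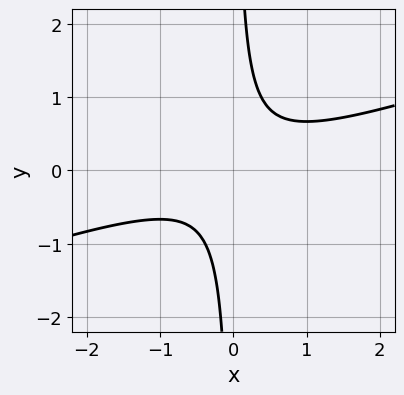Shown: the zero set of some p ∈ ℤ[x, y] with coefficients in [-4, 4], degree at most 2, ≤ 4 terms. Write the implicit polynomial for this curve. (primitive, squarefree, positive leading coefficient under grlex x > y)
x^2 - 3*x*y + 1

1. Degree: the shape is more complex than any degree-1 curve, so deg p = 2.
2. Observable constraints: no y-intercept at any integer in the box; no x-intercept at any integer in the box.
3. The integer polynomial consistent with all of this is the stated p.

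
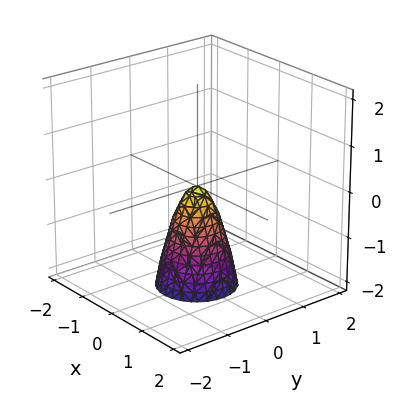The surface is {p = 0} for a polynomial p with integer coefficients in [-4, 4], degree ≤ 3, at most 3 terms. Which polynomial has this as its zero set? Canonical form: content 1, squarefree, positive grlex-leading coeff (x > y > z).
3*x^2 + 3*y^2 + z

First, the degree is 2 — a single bowl opening along one axis; a quadric.
Then, symmetries: every cross-section ⟂ z is a circle, so x, y appear only via x² + y².
Then, from the axis intercepts and sections: a circular section at z = -1 has radius between 0 and 1; it meets the x-axis at x = 0 (among the integer gridlines).
Finally, together with the visible shape, these determine p as stated.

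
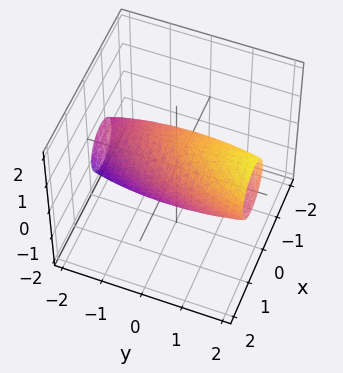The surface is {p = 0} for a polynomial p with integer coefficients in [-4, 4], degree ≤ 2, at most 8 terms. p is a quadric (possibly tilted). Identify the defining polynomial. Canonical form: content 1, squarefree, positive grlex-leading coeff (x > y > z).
First, degree: a generic line meets the surface in up to 2 points, so deg p = 2.
Next, from the axis intercepts and sections: among the integer gridlines, it crosses the z-axis at z ∈ {-1, 1}.
Finally, fitting integer coefficients to these (and the overall shape) gives p.

3*x^2 - 2*x*y + y^2 - 2*y*z + 2*z^2 - 2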